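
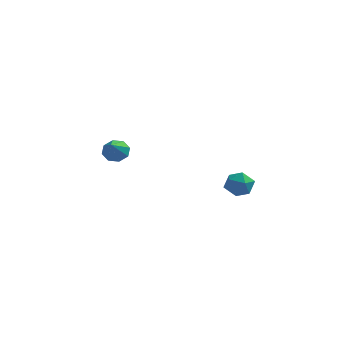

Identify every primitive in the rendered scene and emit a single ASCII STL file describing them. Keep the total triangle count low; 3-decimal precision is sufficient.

solid 
facet normal -0.093 0.782 -0.616
outer loop
vertex -3.177 3.938 -0.176
vertex -3.918 4.065 0.097
vertex -3.188 4.316 0.306
endloop
endfacet
facet normal 0.950 -0.236 0.206
outer loop
vertex -3.177 3.938 -0.176
vertex -3.188 4.316 0.306
vertex -3.762 2.735 1.143
endloop
endfacet
facet normal -0.093 0.782 -0.616
outer loop
vertex -3.188 4.316 0.306
vertex -3.918 4.065 0.097
vertex -3.626 4.547 0.665
endloop
endfacet
facet normal 0.671 0.142 0.728
outer loop
vertex -3.188 4.316 0.306
vertex -3.626 4.547 0.665
vertex -3.762 2.735 1.143
endloop
endfacet
facet normal -0.093 0.782 -0.616
outer loop
vertex -3.626 4.547 0.665
vertex -3.918 4.065 0.097
vertex -4.236 4.496 0.692
endloop
endfacet
facet normal 0.022 0.253 0.967
outer loop
vertex -3.626 4.547 0.665
vertex -4.236 4.496 0.692
vertex -3.762 2.735 1.143
endloop
endfacet
facet normal -0.092 0.783 -0.616
outer loop
vertex -4.236 4.496 0.692
vertex -3.918 4.065 0.097
vertex -4.66 4.193 0.37
endloop
endfacet
facet normal -0.620 0.034 0.784
outer loop
vertex -4.236 4.496 0.692
vertex -4.66 4.193 0.37
vertex -3.762 2.735 1.143
endloop
endfacet
facet normal -0.092 0.783 -0.616
outer loop
vertex -4.66 4.193 0.37
vertex -3.918 4.065 0.097
vertex -4.649 3.815 -0.112
endloop
endfacet
facet normal -0.876 -0.389 0.285
outer loop
vertex -4.66 4.193 0.37
vertex -4.649 3.815 -0.112
vertex -3.762 2.735 1.143
endloop
endfacet
facet normal -0.092 0.783 -0.615
outer loop
vertex -4.649 3.815 -0.112
vertex -3.918 4.065 0.097
vertex -4.21 3.584 -0.472
endloop
endfacet
facet normal -0.597 -0.766 -0.237
outer loop
vertex -4.649 3.815 -0.112
vertex -4.21 3.584 -0.472
vertex -3.762 2.735 1.143
endloop
endfacet
facet normal -0.092 0.783 -0.615
outer loop
vertex -4.21 3.584 -0.472
vertex -3.918 4.065 0.097
vertex -3.601 3.635 -0.498
endloop
endfacet
facet normal 0.053 -0.878 -0.476
outer loop
vertex -4.21 3.584 -0.472
vertex -3.601 3.635 -0.498
vertex -3.762 2.735 1.143
endloop
endfacet
facet normal -0.092 0.783 -0.615
outer loop
vertex -3.601 3.635 -0.498
vertex -3.918 4.065 0.097
vertex -3.177 3.938 -0.176
endloop
endfacet
facet normal 0.693 -0.658 -0.293
outer loop
vertex -3.601 3.635 -0.498
vertex -3.177 3.938 -0.176
vertex -3.762 2.735 1.143
endloop
endfacet
facet normal 0.047 0.944 -0.326
outer loop
vertex 3.983 2.598 -1.143
vertex 3.093 2.688 -1.011
vertex 3.671 2.889 -0.346
endloop
endfacet
facet normal 0.660 0.751 -0.016
outer loop
vertex 3.983 2.598 -1.143
vertex 3.671 2.889 -0.346
vertex 4.35 2.292 -0.375
endloop
endfacet
facet normal 0.913 0.182 -0.364
outer loop
vertex 3.983 2.598 -1.143
vertex 4.35 2.292 -0.375
vertex 4.191 1.722 -1.058
endloop
endfacet
facet normal 0.458 0.022 -0.889
outer loop
vertex 3.983 2.598 -1.143
vertex 4.191 1.722 -1.058
vertex 3.414 1.966 -1.452
endloop
endfacet
facet normal -0.078 0.494 -0.866
outer loop
vertex 3.983 2.598 -1.143
vertex 3.414 1.966 -1.452
vertex 3.093 2.688 -1.011
endloop
endfacet
facet normal 0.515 0.554 0.653
outer loop
vertex 4.35 2.292 -0.375
vertex 3.671 2.889 -0.346
vertex 3.686 2.194 0.232
endloop
endfacet
facet normal -0.476 0.866 0.152
outer loop
vertex 3.671 2.889 -0.346
vertex 3.093 2.688 -1.011
vertex 2.909 2.438 -0.162
endloop
endfacet
facet normal -0.679 0.138 -0.721
outer loop
vertex 3.093 2.688 -1.011
vertex 3.414 1.966 -1.452
vertex 2.75 1.868 -0.845
endloop
endfacet
facet normal 0.187 -0.626 -0.757
outer loop
vertex 3.414 1.966 -1.452
vertex 4.191 1.722 -1.058
vertex 3.429 1.271 -0.874
endloop
endfacet
facet normal 0.925 -0.368 0.092
outer loop
vertex 4.191 1.722 -1.058
vertex 4.35 2.292 -0.375
vertex 4.007 1.472 -0.209
endloop
endfacet
facet normal -0.458 -0.022 0.889
outer loop
vertex 3.117 1.562 -0.077
vertex 3.686 2.194 0.232
vertex 2.909 2.438 -0.162
endloop
endfacet
facet normal -0.913 -0.182 0.364
outer loop
vertex 3.117 1.562 -0.077
vertex 2.909 2.438 -0.162
vertex 2.75 1.868 -0.845
endloop
endfacet
facet normal -0.660 -0.751 0.016
outer loop
vertex 3.117 1.562 -0.077
vertex 2.75 1.868 -0.845
vertex 3.429 1.271 -0.874
endloop
endfacet
facet normal -0.047 -0.944 0.326
outer loop
vertex 3.117 1.562 -0.077
vertex 3.429 1.271 -0.874
vertex 4.007 1.472 -0.209
endloop
endfacet
facet normal 0.078 -0.494 0.866
outer loop
vertex 3.117 1.562 -0.077
vertex 4.007 1.472 -0.209
vertex 3.686 2.194 0.232
endloop
endfacet
facet normal -0.187 0.626 0.757
outer loop
vertex 2.909 2.438 -0.162
vertex 3.686 2.194 0.232
vertex 3.671 2.889 -0.346
endloop
endfacet
facet normal -0.925 0.368 -0.092
outer loop
vertex 2.75 1.868 -0.845
vertex 2.909 2.438 -0.162
vertex 3.093 2.688 -1.011
endloop
endfacet
facet normal -0.515 -0.554 -0.653
outer loop
vertex 3.429 1.271 -0.874
vertex 2.75 1.868 -0.845
vertex 3.414 1.966 -1.452
endloop
endfacet
facet normal 0.476 -0.866 -0.152
outer loop
vertex 4.007 1.472 -0.209
vertex 3.429 1.271 -0.874
vertex 4.191 1.722 -1.058
endloop
endfacet
facet normal 0.679 -0.138 0.721
outer loop
vertex 3.686 2.194 0.232
vertex 4.007 1.472 -0.209
vertex 4.35 2.292 -0.375
endloop
endfacet

endsolid


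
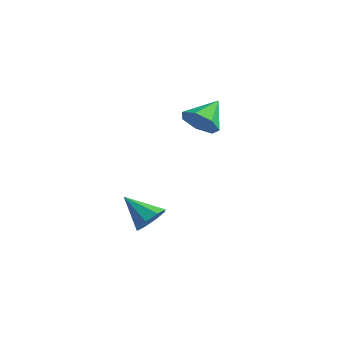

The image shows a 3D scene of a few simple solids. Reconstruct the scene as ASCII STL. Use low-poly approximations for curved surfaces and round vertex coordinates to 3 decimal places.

solid 
facet normal 0.127 -0.787 -0.604
outer loop
vertex -1.816 1.42 3.174
vertex -2.502 1.51 2.912
vertex -1.871 1.804 2.662
endloop
endfacet
facet normal 0.806 0.512 0.297
outer loop
vertex -1.816 1.42 3.174
vertex -1.871 1.804 2.662
vertex -2.658 2.47 3.648
endloop
endfacet
facet normal 0.127 -0.787 -0.604
outer loop
vertex -1.871 1.804 2.662
vertex -2.502 1.51 2.912
vertex -2.401 1.967 2.338
endloop
endfacet
facet normal 0.422 0.871 -0.252
outer loop
vertex -1.871 1.804 2.662
vertex -2.401 1.967 2.338
vertex -2.658 2.47 3.648
endloop
endfacet
facet normal 0.129 -0.787 -0.604
outer loop
vertex -2.401 1.967 2.338
vertex -2.502 1.51 2.912
vertex -3.007 1.785 2.446
endloop
endfacet
facet normal -0.328 0.859 -0.394
outer loop
vertex -2.401 1.967 2.338
vertex -3.007 1.785 2.446
vertex -2.658 2.47 3.648
endloop
endfacet
facet normal 0.128 -0.788 -0.603
outer loop
vertex -3.007 1.785 2.446
vertex -2.502 1.51 2.912
vertex -3.233 1.397 2.905
endloop
endfacet
facet normal -0.875 0.484 -0.022
outer loop
vertex -3.007 1.785 2.446
vertex -3.233 1.397 2.905
vertex -2.658 2.47 3.648
endloop
endfacet
facet normal 0.127 -0.787 -0.604
outer loop
vertex -3.233 1.397 2.905
vertex -2.502 1.51 2.912
vertex -2.909 1.093 3.369
endloop
endfacet
facet normal -0.810 0.029 0.585
outer loop
vertex -3.233 1.397 2.905
vertex -2.909 1.093 3.369
vertex -2.658 2.47 3.648
endloop
endfacet
facet normal 0.128 -0.787 -0.604
outer loop
vertex -2.909 1.093 3.369
vertex -2.502 1.51 2.912
vertex -2.278 1.104 3.488
endloop
endfacet
facet normal -0.180 -0.164 0.970
outer loop
vertex -2.909 1.093 3.369
vertex -2.278 1.104 3.488
vertex -2.658 2.47 3.648
endloop
endfacet
facet normal 0.128 -0.787 -0.604
outer loop
vertex -2.278 1.104 3.488
vertex -2.502 1.51 2.912
vertex -1.816 1.42 3.174
endloop
endfacet
facet normal 0.537 0.051 0.842
outer loop
vertex -2.278 1.104 3.488
vertex -1.816 1.42 3.174
vertex -2.658 2.47 3.648
endloop
endfacet
facet normal 0.726 0.257 -0.637
outer loop
vertex -2.819 -0.034 -0.916
vertex -3.276 0.075 -1.393
vertex -2.99 0.449 -0.916
endloop
endfacet
facet normal 0.245 0.087 0.966
outer loop
vertex -2.819 -0.034 -0.916
vertex -2.99 0.449 -0.916
vertex -4.264 -0.275 -0.527
endloop
endfacet
facet normal 0.727 0.257 -0.637
outer loop
vertex -2.99 0.449 -0.916
vertex -3.276 0.075 -1.393
vertex -3.329 0.713 -1.196
endloop
endfacet
facet normal -0.131 0.638 0.759
outer loop
vertex -2.99 0.449 -0.916
vertex -3.329 0.713 -1.196
vertex -4.264 -0.275 -0.527
endloop
endfacet
facet normal 0.726 0.257 -0.637
outer loop
vertex -3.329 0.713 -1.196
vertex -3.276 0.075 -1.393
vertex -3.637 0.604 -1.591
endloop
endfacet
facet normal -0.605 0.751 0.264
outer loop
vertex -3.329 0.713 -1.196
vertex -3.637 0.604 -1.591
vertex -4.264 -0.275 -0.527
endloop
endfacet
facet normal 0.727 0.258 -0.637
outer loop
vertex -3.637 0.604 -1.591
vertex -3.276 0.075 -1.393
vertex -3.733 0.185 -1.87
endloop
endfacet
facet normal -0.903 0.362 -0.233
outer loop
vertex -3.637 0.604 -1.591
vertex -3.733 0.185 -1.87
vertex -4.264 -0.275 -0.527
endloop
endfacet
facet normal 0.727 0.257 -0.637
outer loop
vertex -3.733 0.185 -1.87
vertex -3.276 0.075 -1.393
vertex -3.562 -0.299 -1.87
endloop
endfacet
facet normal -0.848 -0.300 -0.438
outer loop
vertex -3.733 0.185 -1.87
vertex -3.562 -0.299 -1.87
vertex -4.264 -0.275 -0.527
endloop
endfacet
facet normal 0.727 0.257 -0.637
outer loop
vertex -3.562 -0.299 -1.87
vertex -3.276 0.075 -1.393
vertex -3.223 -0.563 -1.59
endloop
endfacet
facet normal -0.472 -0.851 -0.231
outer loop
vertex -3.562 -0.299 -1.87
vertex -3.223 -0.563 -1.59
vertex -4.264 -0.275 -0.527
endloop
endfacet
facet normal 0.726 0.257 -0.637
outer loop
vertex -3.223 -0.563 -1.59
vertex -3.276 0.075 -1.393
vertex -2.915 -0.454 -1.195
endloop
endfacet
facet normal 0.003 -0.965 0.264
outer loop
vertex -3.223 -0.563 -1.59
vertex -2.915 -0.454 -1.195
vertex -4.264 -0.275 -0.527
endloop
endfacet
facet normal 0.726 0.257 -0.637
outer loop
vertex -2.915 -0.454 -1.195
vertex -3.276 0.075 -1.393
vertex -2.819 -0.034 -0.916
endloop
endfacet
facet normal 0.301 -0.574 0.761
outer loop
vertex -2.915 -0.454 -1.195
vertex -2.819 -0.034 -0.916
vertex -4.264 -0.275 -0.527
endloop
endfacet

endsolid


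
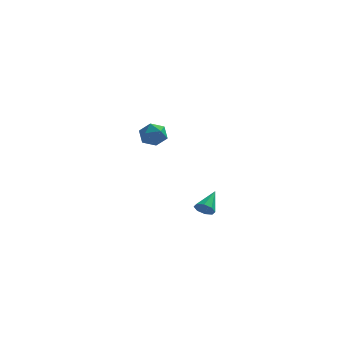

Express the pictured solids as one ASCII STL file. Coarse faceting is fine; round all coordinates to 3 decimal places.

solid 
facet normal -0.596 0.424 0.681
outer loop
vertex -3.989 3.737 -2.144
vertex -4.547 3.101 -2.236
vertex -3.926 3.042 -1.656
endloop
endfacet
facet normal 0.088 0.578 0.811
outer loop
vertex -3.989 3.737 -2.144
vertex -3.926 3.042 -1.656
vertex -3.225 3.396 -1.984
endloop
endfacet
facet normal 0.355 0.905 0.235
outer loop
vertex -3.989 3.737 -2.144
vertex -3.225 3.396 -1.984
vertex -3.412 3.673 -2.767
endloop
endfacet
facet normal -0.165 0.954 -0.251
outer loop
vertex -3.989 3.737 -2.144
vertex -3.412 3.673 -2.767
vertex -4.229 3.491 -2.923
endloop
endfacet
facet normal -0.753 0.657 0.024
outer loop
vertex -3.989 3.737 -2.144
vertex -4.229 3.491 -2.923
vertex -4.547 3.101 -2.236
endloop
endfacet
facet normal 0.439 -0.037 0.898
outer loop
vertex -3.225 3.396 -1.984
vertex -3.926 3.042 -1.656
vertex -3.311 2.549 -1.977
endloop
endfacet
facet normal -0.669 -0.285 0.687
outer loop
vertex -3.926 3.042 -1.656
vertex -4.547 3.101 -2.236
vertex -4.128 2.367 -2.133
endloop
endfacet
facet normal -0.922 0.091 -0.376
outer loop
vertex -4.547 3.101 -2.236
vertex -4.229 3.491 -2.923
vertex -4.315 2.644 -2.916
endloop
endfacet
facet normal 0.029 0.571 -0.820
outer loop
vertex -4.229 3.491 -2.923
vertex -3.412 3.673 -2.767
vertex -3.614 2.998 -3.244
endloop
endfacet
facet normal 0.870 0.492 -0.034
outer loop
vertex -3.412 3.673 -2.767
vertex -3.225 3.396 -1.984
vertex -2.993 2.939 -2.664
endloop
endfacet
facet normal 0.165 -0.954 0.251
outer loop
vertex -3.551 2.303 -2.756
vertex -3.311 2.549 -1.977
vertex -4.128 2.367 -2.133
endloop
endfacet
facet normal -0.355 -0.905 -0.235
outer loop
vertex -3.551 2.303 -2.756
vertex -4.128 2.367 -2.133
vertex -4.315 2.644 -2.916
endloop
endfacet
facet normal -0.088 -0.578 -0.811
outer loop
vertex -3.551 2.303 -2.756
vertex -4.315 2.644 -2.916
vertex -3.614 2.998 -3.244
endloop
endfacet
facet normal 0.596 -0.424 -0.681
outer loop
vertex -3.551 2.303 -2.756
vertex -3.614 2.998 -3.244
vertex -2.993 2.939 -2.664
endloop
endfacet
facet normal 0.753 -0.657 -0.024
outer loop
vertex -3.551 2.303 -2.756
vertex -2.993 2.939 -2.664
vertex -3.311 2.549 -1.977
endloop
endfacet
facet normal -0.029 -0.571 0.820
outer loop
vertex -4.128 2.367 -2.133
vertex -3.311 2.549 -1.977
vertex -3.926 3.042 -1.656
endloop
endfacet
facet normal -0.870 -0.492 0.034
outer loop
vertex -4.315 2.644 -2.916
vertex -4.128 2.367 -2.133
vertex -4.547 3.101 -2.236
endloop
endfacet
facet normal -0.439 0.037 -0.898
outer loop
vertex -3.614 2.998 -3.244
vertex -4.315 2.644 -2.916
vertex -4.229 3.491 -2.923
endloop
endfacet
facet normal 0.669 0.285 -0.687
outer loop
vertex -2.993 2.939 -2.664
vertex -3.614 2.998 -3.244
vertex -3.412 3.673 -2.767
endloop
endfacet
facet normal 0.922 -0.091 0.376
outer loop
vertex -3.311 2.549 -1.977
vertex -2.993 2.939 -2.664
vertex -3.225 3.396 -1.984
endloop
endfacet
facet normal -0.286 -0.802 -0.525
outer loop
vertex 0.187 -4.889 -4.077
vertex -0.205 -4.573 -4.346
vertex 0.341 -4.705 -4.442
endloop
endfacet
facet normal 0.935 -0.122 0.333
outer loop
vertex 0.187 -4.889 -4.077
vertex 0.341 -4.705 -4.442
vertex 0.205 -3.427 -3.594
endloop
endfacet
facet normal -0.286 -0.801 -0.526
outer loop
vertex 0.341 -4.705 -4.442
vertex -0.205 -4.573 -4.346
vertex 0.176 -4.444 -4.75
endloop
endfacet
facet normal 0.925 0.273 -0.264
outer loop
vertex 0.341 -4.705 -4.442
vertex 0.176 -4.444 -4.75
vertex 0.205 -3.427 -3.594
endloop
endfacet
facet normal -0.287 -0.800 -0.526
outer loop
vertex 0.176 -4.444 -4.75
vertex -0.205 -4.573 -4.346
vertex -0.212 -4.258 -4.821
endloop
endfacet
facet normal 0.432 0.672 -0.602
outer loop
vertex 0.176 -4.444 -4.75
vertex -0.212 -4.258 -4.821
vertex 0.205 -3.427 -3.594
endloop
endfacet
facet normal -0.286 -0.801 -0.527
outer loop
vertex -0.212 -4.258 -4.821
vertex -0.205 -4.573 -4.346
vertex -0.596 -4.257 -4.614
endloop
endfacet
facet normal -0.257 0.838 -0.481
outer loop
vertex -0.212 -4.258 -4.821
vertex -0.596 -4.257 -4.614
vertex 0.205 -3.427 -3.594
endloop
endfacet
facet normal -0.286 -0.801 -0.527
outer loop
vertex -0.596 -4.257 -4.614
vertex -0.205 -4.573 -4.346
vertex -0.751 -4.441 -4.25
endloop
endfacet
facet normal -0.736 0.676 0.028
outer loop
vertex -0.596 -4.257 -4.614
vertex -0.751 -4.441 -4.25
vertex 0.205 -3.427 -3.594
endloop
endfacet
facet normal -0.286 -0.801 -0.526
outer loop
vertex -0.751 -4.441 -4.25
vertex -0.205 -4.573 -4.346
vertex -0.586 -4.702 -3.942
endloop
endfacet
facet normal -0.727 0.280 0.627
outer loop
vertex -0.751 -4.441 -4.25
vertex -0.586 -4.702 -3.942
vertex 0.205 -3.427 -3.594
endloop
endfacet
facet normal -0.285 -0.802 -0.525
outer loop
vertex -0.586 -4.702 -3.942
vertex -0.205 -4.573 -4.346
vertex -0.197 -4.887 -3.87
endloop
endfacet
facet normal -0.235 -0.118 0.965
outer loop
vertex -0.586 -4.702 -3.942
vertex -0.197 -4.887 -3.87
vertex 0.205 -3.427 -3.594
endloop
endfacet
facet normal -0.287 -0.802 -0.524
outer loop
vertex -0.197 -4.887 -3.87
vertex -0.205 -4.573 -4.346
vertex 0.187 -4.889 -4.077
endloop
endfacet
facet normal 0.454 -0.285 0.844
outer loop
vertex -0.197 -4.887 -3.87
vertex 0.187 -4.889 -4.077
vertex 0.205 -3.427 -3.594
endloop
endfacet

endsolid


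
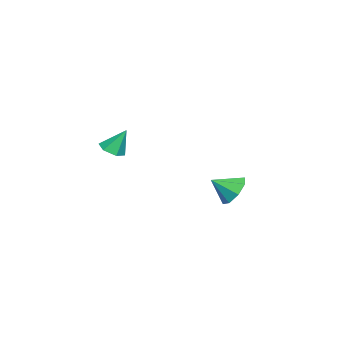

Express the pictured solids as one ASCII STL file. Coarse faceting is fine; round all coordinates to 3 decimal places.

solid 
facet normal -0.283 0.775 -0.566
outer loop
vertex -3.437 1.959 -1.213
vertex -3.839 1.283 -1.938
vertex -4.222 1.777 -1.07
endloop
endfacet
facet normal 0.165 0.061 0.984
outer loop
vertex -3.437 1.959 -1.213
vertex -4.222 1.777 -1.07
vertex -3.421 0.137 -1.102
endloop
endfacet
facet normal -0.282 0.775 -0.565
outer loop
vertex -4.222 1.777 -1.07
vertex -3.839 1.283 -1.938
vertex -4.783 1.306 -1.436
endloop
endfacet
facet normal -0.402 -0.214 0.891
outer loop
vertex -4.222 1.777 -1.07
vertex -4.783 1.306 -1.436
vertex -3.421 0.137 -1.102
endloop
endfacet
facet normal -0.282 0.775 -0.565
outer loop
vertex -4.783 1.306 -1.436
vertex -3.839 1.283 -1.938
vertex -4.791 0.822 -2.096
endloop
endfacet
facet normal -0.641 -0.615 0.459
outer loop
vertex -4.783 1.306 -1.436
vertex -4.791 0.822 -2.096
vertex -3.421 0.137 -1.102
endloop
endfacet
facet normal -0.282 0.775 -0.565
outer loop
vertex -4.791 0.822 -2.096
vertex -3.839 1.283 -1.938
vertex -4.241 0.608 -2.664
endloop
endfacet
facet normal -0.413 -0.909 -0.057
outer loop
vertex -4.791 0.822 -2.096
vertex -4.241 0.608 -2.664
vertex -3.421 0.137 -1.102
endloop
endfacet
facet normal -0.281 0.775 -0.565
outer loop
vertex -4.241 0.608 -2.664
vertex -3.839 1.283 -1.938
vertex -3.455 0.789 -2.807
endloop
endfacet
facet normal 0.148 -0.923 -0.356
outer loop
vertex -4.241 0.608 -2.664
vertex -3.455 0.789 -2.807
vertex -3.421 0.137 -1.102
endloop
endfacet
facet normal -0.283 0.775 -0.565
outer loop
vertex -3.455 0.789 -2.807
vertex -3.839 1.283 -1.938
vertex -2.894 1.261 -2.441
endloop
endfacet
facet normal 0.716 -0.648 -0.262
outer loop
vertex -3.455 0.789 -2.807
vertex -2.894 1.261 -2.441
vertex -3.421 0.137 -1.102
endloop
endfacet
facet normal -0.283 0.775 -0.565
outer loop
vertex -2.894 1.261 -2.441
vertex -3.839 1.283 -1.938
vertex -2.887 1.745 -1.781
endloop
endfacet
facet normal 0.954 -0.245 0.170
outer loop
vertex -2.894 1.261 -2.441
vertex -2.887 1.745 -1.781
vertex -3.421 0.137 -1.102
endloop
endfacet
facet normal -0.283 0.775 -0.566
outer loop
vertex -2.887 1.745 -1.781
vertex -3.839 1.283 -1.938
vertex -3.437 1.959 -1.213
endloop
endfacet
facet normal 0.727 0.048 0.685
outer loop
vertex -2.887 1.745 -1.781
vertex -3.437 1.959 -1.213
vertex -3.421 0.137 -1.102
endloop
endfacet
facet normal 0.093 -0.471 -0.877
outer loop
vertex 3.724 -3.5 3.425
vertex 3.05 -3.266 3.228
vertex 3.645 -2.855 3.07
endloop
endfacet
facet normal 0.875 0.311 0.371
outer loop
vertex 3.724 -3.5 3.425
vertex 3.645 -2.855 3.07
vertex 2.91 -2.554 4.552
endloop
endfacet
facet normal 0.093 -0.472 -0.877
outer loop
vertex 3.645 -2.855 3.07
vertex 3.05 -3.266 3.228
vertex 2.972 -2.622 2.873
endloop
endfacet
facet normal 0.334 0.942 -0.026
outer loop
vertex 3.645 -2.855 3.07
vertex 2.972 -2.622 2.873
vertex 2.91 -2.554 4.552
endloop
endfacet
facet normal 0.092 -0.472 -0.877
outer loop
vertex 2.972 -2.622 2.873
vertex 3.05 -3.266 3.228
vertex 2.377 -3.032 3.031
endloop
endfacet
facet normal -0.576 0.815 -0.054
outer loop
vertex 2.972 -2.622 2.873
vertex 2.377 -3.032 3.031
vertex 2.91 -2.554 4.552
endloop
endfacet
facet normal 0.093 -0.471 -0.877
outer loop
vertex 2.377 -3.032 3.031
vertex 3.05 -3.266 3.228
vertex 2.455 -3.677 3.386
endloop
endfacet
facet normal -0.948 0.058 0.314
outer loop
vertex 2.377 -3.032 3.031
vertex 2.455 -3.677 3.386
vertex 2.91 -2.554 4.552
endloop
endfacet
facet normal 0.093 -0.471 -0.877
outer loop
vertex 2.455 -3.677 3.386
vertex 3.05 -3.266 3.228
vertex 3.129 -3.911 3.583
endloop
endfacet
facet normal -0.407 -0.573 0.711
outer loop
vertex 2.455 -3.677 3.386
vertex 3.129 -3.911 3.583
vertex 2.91 -2.554 4.552
endloop
endfacet
facet normal 0.093 -0.471 -0.877
outer loop
vertex 3.129 -3.911 3.583
vertex 3.05 -3.266 3.228
vertex 3.724 -3.5 3.425
endloop
endfacet
facet normal 0.505 -0.446 0.739
outer loop
vertex 3.129 -3.911 3.583
vertex 3.724 -3.5 3.425
vertex 2.91 -2.554 4.552
endloop
endfacet

endsolid


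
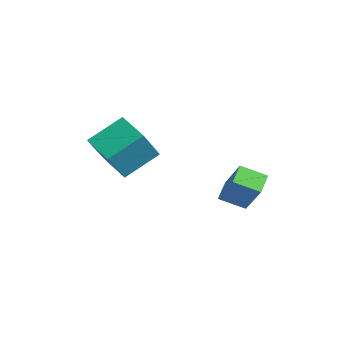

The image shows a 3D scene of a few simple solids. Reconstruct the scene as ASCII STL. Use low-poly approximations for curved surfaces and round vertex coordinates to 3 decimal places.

solid 
facet normal -0.960 -0.178 0.217
outer loop
vertex -0.446 -2.994 -2.146
vertex -0.518 -1.585 -1.31
vertex -0.926 -2.163 -3.586
endloop
endfacet
facet normal 0.043 -0.859 -0.510
outer loop
vertex 0.418 -1.915 -3.89
vertex -0.446 -2.994 -2.146
vertex -0.926 -2.163 -3.586
endloop
endfacet
facet normal -0.960 -0.177 0.217
outer loop
vertex -0.926 -2.163 -3.586
vertex -0.518 -1.585 -1.31
vertex -0.997 -0.755 -2.749
endloop
endfacet
facet normal -0.277 0.481 -0.832
outer loop
vertex -0.997 -0.755 -2.749
vertex 0.418 -1.915 -3.89
vertex -0.926 -2.163 -3.586
endloop
endfacet
facet normal 0.277 -0.480 0.833
outer loop
vertex -0.446 -2.994 -2.146
vertex 0.826 -1.337 -1.614
vertex -0.518 -1.585 -1.31
endloop
endfacet
facet normal 0.043 -0.859 -0.510
outer loop
vertex 0.897 -2.745 -2.451
vertex -0.446 -2.994 -2.146
vertex 0.418 -1.915 -3.89
endloop
endfacet
facet normal 0.278 -0.480 0.832
outer loop
vertex 0.897 -2.745 -2.451
vertex 0.826 -1.337 -1.614
vertex -0.446 -2.994 -2.146
endloop
endfacet
facet normal -0.043 0.859 0.510
outer loop
vertex -0.518 -1.585 -1.31
vertex 0.826 -1.337 -1.614
vertex -0.997 -0.755 -2.749
endloop
endfacet
facet normal -0.278 0.480 -0.832
outer loop
vertex 0.346 -0.506 -3.054
vertex 0.418 -1.915 -3.89
vertex -0.997 -0.755 -2.749
endloop
endfacet
facet normal -0.043 0.859 0.510
outer loop
vertex -0.997 -0.755 -2.749
vertex 0.826 -1.337 -1.614
vertex 0.346 -0.506 -3.054
endloop
endfacet
facet normal 0.960 0.178 -0.217
outer loop
vertex 0.346 -0.506 -3.054
vertex 0.897 -2.745 -2.451
vertex 0.418 -1.915 -3.89
endloop
endfacet
facet normal 0.960 0.178 -0.217
outer loop
vertex 0.826 -1.337 -1.614
vertex 0.897 -2.745 -2.451
vertex 0.346 -0.506 -3.054
endloop
endfacet
facet normal -0.570 -0.044 -0.821
outer loop
vertex 3.411 0.385 -3.852
vertex 2.85 0.928 -3.492
vertex 3.946 1.213 -4.268
endloop
endfacet
facet normal 0.653 -0.632 -0.417
outer loop
vertex 4.93 1.292 -2.848
vertex 3.411 0.385 -3.852
vertex 3.946 1.213 -4.268
endloop
endfacet
facet normal -0.569 -0.046 -0.821
outer loop
vertex 3.946 1.213 -4.268
vertex 2.85 0.928 -3.492
vertex 3.384 1.756 -3.909
endloop
endfacet
facet normal 0.499 0.774 -0.389
outer loop
vertex 3.384 1.756 -3.909
vertex 4.93 1.292 -2.848
vertex 3.946 1.213 -4.268
endloop
endfacet
facet normal -0.499 -0.774 0.389
outer loop
vertex 3.411 0.385 -3.852
vertex 3.834 1.007 -2.072
vertex 2.85 0.928 -3.492
endloop
endfacet
facet normal 0.653 -0.632 -0.418
outer loop
vertex 4.396 0.464 -2.431
vertex 3.411 0.385 -3.852
vertex 4.93 1.292 -2.848
endloop
endfacet
facet normal -0.499 -0.774 0.389
outer loop
vertex 4.396 0.464 -2.431
vertex 3.834 1.007 -2.072
vertex 3.411 0.385 -3.852
endloop
endfacet
facet normal -0.653 0.632 0.418
outer loop
vertex 2.85 0.928 -3.492
vertex 3.834 1.007 -2.072
vertex 3.384 1.756 -3.909
endloop
endfacet
facet normal 0.499 0.774 -0.389
outer loop
vertex 4.369 1.835 -2.488
vertex 4.93 1.292 -2.848
vertex 3.384 1.756 -3.909
endloop
endfacet
facet normal -0.653 0.632 0.418
outer loop
vertex 3.384 1.756 -3.909
vertex 3.834 1.007 -2.072
vertex 4.369 1.835 -2.488
endloop
endfacet
facet normal 0.570 0.045 0.820
outer loop
vertex 4.369 1.835 -2.488
vertex 4.396 0.464 -2.431
vertex 4.93 1.292 -2.848
endloop
endfacet
facet normal 0.569 0.045 0.821
outer loop
vertex 3.834 1.007 -2.072
vertex 4.396 0.464 -2.431
vertex 4.369 1.835 -2.488
endloop
endfacet

endsolid


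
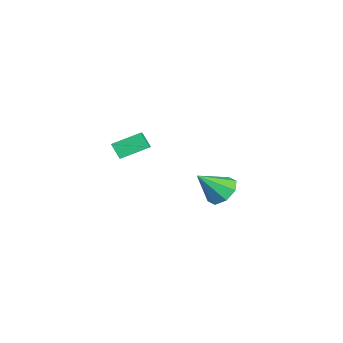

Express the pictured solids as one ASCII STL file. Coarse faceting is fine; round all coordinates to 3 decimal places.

solid 
facet normal -0.154 0.686 -0.711
outer loop
vertex -2.509 3.612 -1.727
vertex -3.105 3.106 -2.086
vertex -3.112 3.724 -1.488
endloop
endfacet
facet normal 0.400 0.333 0.854
outer loop
vertex -2.509 3.612 -1.727
vertex -3.112 3.724 -1.488
vertex -2.855 1.994 -0.934
endloop
endfacet
facet normal -0.155 0.686 -0.711
outer loop
vertex -3.112 3.724 -1.488
vertex -3.105 3.106 -2.086
vertex -3.711 3.474 -1.599
endloop
endfacet
facet normal -0.278 0.255 0.926
outer loop
vertex -3.112 3.724 -1.488
vertex -3.711 3.474 -1.599
vertex -2.855 1.994 -0.934
endloop
endfacet
facet normal -0.154 0.687 -0.710
outer loop
vertex -3.711 3.474 -1.599
vertex -3.105 3.106 -2.086
vertex -3.954 3.009 -1.996
endloop
endfacet
facet normal -0.755 -0.150 0.638
outer loop
vertex -3.711 3.474 -1.599
vertex -3.954 3.009 -1.996
vertex -2.855 1.994 -0.934
endloop
endfacet
facet normal -0.154 0.686 -0.712
outer loop
vertex -3.954 3.009 -1.996
vertex -3.105 3.106 -2.086
vertex -3.7 2.6 -2.445
endloop
endfacet
facet normal -0.749 -0.642 0.161
outer loop
vertex -3.954 3.009 -1.996
vertex -3.7 2.6 -2.445
vertex -2.855 1.994 -0.934
endloop
endfacet
facet normal -0.154 0.686 -0.711
outer loop
vertex -3.7 2.6 -2.445
vertex -3.105 3.106 -2.086
vertex -3.097 2.488 -2.684
endloop
endfacet
facet normal -0.264 -0.937 -0.228
outer loop
vertex -3.7 2.6 -2.445
vertex -3.097 2.488 -2.684
vertex -2.855 1.994 -0.934
endloop
endfacet
facet normal -0.153 0.686 -0.711
outer loop
vertex -3.097 2.488 -2.684
vertex -3.105 3.106 -2.086
vertex -2.498 2.738 -2.572
endloop
endfacet
facet normal 0.415 -0.859 -0.300
outer loop
vertex -3.097 2.488 -2.684
vertex -2.498 2.738 -2.572
vertex -2.855 1.994 -0.934
endloop
endfacet
facet normal -0.154 0.686 -0.711
outer loop
vertex -2.498 2.738 -2.572
vertex -3.105 3.106 -2.086
vertex -2.255 3.203 -2.176
endloop
endfacet
facet normal 0.891 -0.455 -0.012
outer loop
vertex -2.498 2.738 -2.572
vertex -2.255 3.203 -2.176
vertex -2.855 1.994 -0.934
endloop
endfacet
facet normal -0.154 0.686 -0.711
outer loop
vertex -2.255 3.203 -2.176
vertex -3.105 3.106 -2.086
vertex -2.509 3.612 -1.727
endloop
endfacet
facet normal 0.884 0.039 0.465
outer loop
vertex -2.255 3.203 -2.176
vertex -2.509 3.612 -1.727
vertex -2.855 1.994 -0.934
endloop
endfacet
facet normal -0.465 -0.397 0.791
outer loop
vertex 1.847 -1.879 3.747
vertex 1.69 -0.691 4.251
vertex 0.058 -1.706 2.782
endloop
endfacet
facet normal 0.120 -0.914 -0.387
outer loop
vertex 0.43 -1.389 2.149
vertex 1.847 -1.879 3.747
vertex 0.058 -1.706 2.782
endloop
endfacet
facet normal -0.465 -0.397 0.791
outer loop
vertex 0.058 -1.706 2.782
vertex 1.69 -0.691 4.251
vertex -0.099 -0.518 3.286
endloop
endfacet
facet normal -0.877 0.085 -0.473
outer loop
vertex -0.099 -0.518 3.286
vertex 0.43 -1.389 2.149
vertex 0.058 -1.706 2.782
endloop
endfacet
facet normal 0.877 -0.085 0.473
outer loop
vertex 1.847 -1.879 3.747
vertex 2.062 -0.374 3.618
vertex 1.69 -0.691 4.251
endloop
endfacet
facet normal 0.120 -0.914 -0.387
outer loop
vertex 2.219 -1.562 3.114
vertex 1.847 -1.879 3.747
vertex 0.43 -1.389 2.149
endloop
endfacet
facet normal 0.877 -0.085 0.473
outer loop
vertex 2.219 -1.562 3.114
vertex 2.062 -0.374 3.618
vertex 1.847 -1.879 3.747
endloop
endfacet
facet normal -0.120 0.914 0.387
outer loop
vertex 1.69 -0.691 4.251
vertex 2.062 -0.374 3.618
vertex -0.099 -0.518 3.286
endloop
endfacet
facet normal -0.877 0.085 -0.473
outer loop
vertex 0.273 -0.201 2.653
vertex 0.43 -1.389 2.149
vertex -0.099 -0.518 3.286
endloop
endfacet
facet normal -0.120 0.914 0.387
outer loop
vertex -0.099 -0.518 3.286
vertex 2.062 -0.374 3.618
vertex 0.273 -0.201 2.653
endloop
endfacet
facet normal 0.465 0.397 -0.791
outer loop
vertex 0.273 -0.201 2.653
vertex 2.219 -1.562 3.114
vertex 0.43 -1.389 2.149
endloop
endfacet
facet normal 0.465 0.397 -0.791
outer loop
vertex 2.062 -0.374 3.618
vertex 2.219 -1.562 3.114
vertex 0.273 -0.201 2.653
endloop
endfacet

endsolid


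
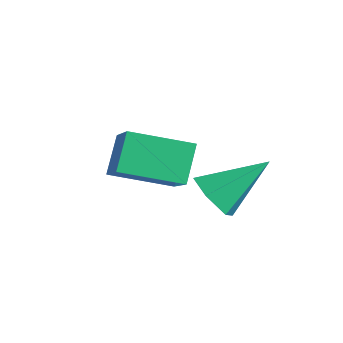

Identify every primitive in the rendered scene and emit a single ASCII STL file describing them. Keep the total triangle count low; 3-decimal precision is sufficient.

solid 
facet normal -0.515 -0.816 0.261
outer loop
vertex -1.674 -0.929 3.314
vertex -3.272 -0.352 1.964
vertex -1.034 -1.678 2.236
endloop
endfacet
facet normal 0.737 -0.266 0.622
outer loop
vertex 0.032 0.012 1.696
vertex -1.674 -0.929 3.314
vertex -1.034 -1.678 2.236
endloop
endfacet
facet normal -0.515 -0.816 0.261
outer loop
vertex -1.034 -1.678 2.236
vertex -3.272 -0.352 1.964
vertex -2.632 -1.101 0.886
endloop
endfacet
facet normal 0.439 -0.513 -0.738
outer loop
vertex -2.632 -1.101 0.886
vertex 0.032 0.012 1.696
vertex -1.034 -1.678 2.236
endloop
endfacet
facet normal -0.439 0.513 0.738
outer loop
vertex -1.674 -0.929 3.314
vertex -2.206 1.338 1.424
vertex -3.272 -0.352 1.964
endloop
endfacet
facet normal 0.737 -0.266 0.622
outer loop
vertex -0.608 0.761 2.774
vertex -1.674 -0.929 3.314
vertex 0.032 0.012 1.696
endloop
endfacet
facet normal -0.439 0.513 0.738
outer loop
vertex -0.608 0.761 2.774
vertex -2.206 1.338 1.424
vertex -1.674 -0.929 3.314
endloop
endfacet
facet normal -0.737 0.266 -0.622
outer loop
vertex -3.272 -0.352 1.964
vertex -2.206 1.338 1.424
vertex -2.632 -1.101 0.886
endloop
endfacet
facet normal 0.439 -0.513 -0.738
outer loop
vertex -1.566 0.589 0.346
vertex 0.032 0.012 1.696
vertex -2.632 -1.101 0.886
endloop
endfacet
facet normal -0.737 0.266 -0.622
outer loop
vertex -2.632 -1.101 0.886
vertex -2.206 1.338 1.424
vertex -1.566 0.589 0.346
endloop
endfacet
facet normal 0.515 0.816 -0.261
outer loop
vertex -1.566 0.589 0.346
vertex -0.608 0.761 2.774
vertex 0.032 0.012 1.696
endloop
endfacet
facet normal 0.515 0.816 -0.261
outer loop
vertex -2.206 1.338 1.424
vertex -0.608 0.761 2.774
vertex -1.566 0.589 0.346
endloop
endfacet
facet normal -0.221 -0.786 -0.577
outer loop
vertex 1.581 0.331 1.257
vertex 0.693 0.484 1.388
vertex 1.124 0.876 0.689
endloop
endfacet
facet normal 0.860 0.424 -0.285
outer loop
vertex 1.581 0.331 1.257
vertex 1.124 0.876 0.689
vertex 1.147 2.096 2.572
endloop
endfacet
facet normal -0.222 -0.785 -0.578
outer loop
vertex 1.124 0.876 0.689
vertex 0.693 0.484 1.388
vertex 0.237 1.03 0.821
endloop
endfacet
facet normal 0.065 0.837 -0.543
outer loop
vertex 1.124 0.876 0.689
vertex 0.237 1.03 0.821
vertex 1.147 2.096 2.572
endloop
endfacet
facet normal -0.222 -0.785 -0.578
outer loop
vertex 0.237 1.03 0.821
vertex 0.693 0.484 1.388
vertex -0.194 0.638 1.52
endloop
endfacet
facet normal -0.716 0.696 -0.051
outer loop
vertex 0.237 1.03 0.821
vertex -0.194 0.638 1.52
vertex 1.147 2.096 2.572
endloop
endfacet
facet normal -0.222 -0.786 -0.577
outer loop
vertex -0.194 0.638 1.52
vertex 0.693 0.484 1.388
vertex 0.262 0.092 2.088
endloop
endfacet
facet normal -0.701 0.141 0.699
outer loop
vertex -0.194 0.638 1.52
vertex 0.262 0.092 2.088
vertex 1.147 2.096 2.572
endloop
endfacet
facet normal -0.221 -0.786 -0.577
outer loop
vertex 0.262 0.092 2.088
vertex 0.693 0.484 1.388
vertex 1.15 -0.061 1.956
endloop
endfacet
facet normal 0.095 -0.273 0.957
outer loop
vertex 0.262 0.092 2.088
vertex 1.15 -0.061 1.956
vertex 1.147 2.096 2.572
endloop
endfacet
facet normal -0.221 -0.786 -0.577
outer loop
vertex 1.15 -0.061 1.956
vertex 0.693 0.484 1.388
vertex 1.581 0.331 1.257
endloop
endfacet
facet normal 0.875 -0.132 0.466
outer loop
vertex 1.15 -0.061 1.956
vertex 1.581 0.331 1.257
vertex 1.147 2.096 2.572
endloop
endfacet

endsolid


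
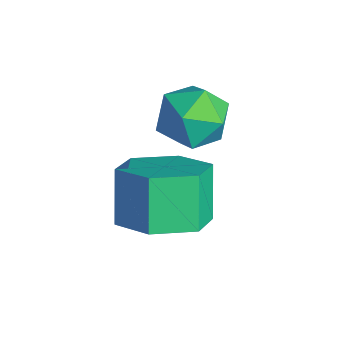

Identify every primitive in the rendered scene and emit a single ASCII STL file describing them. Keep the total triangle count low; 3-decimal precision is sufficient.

solid 
facet normal 0.497 -0.204 -0.843
outer loop
vertex -0.502 2.125 -0.144
vertex -1.076 2.64 -0.607
vertex -0.331 3.002 -0.255
endloop
endfacet
facet normal 0.846 -0.099 0.523
outer loop
vertex -0.502 2.125 -0.144
vertex -0.331 3.002 -0.255
vertex -1.089 2.365 0.851
endloop
endfacet
facet normal 0.846 -0.098 0.524
outer loop
vertex -1.089 2.365 0.851
vertex -0.331 3.002 -0.255
vertex -0.919 3.242 0.74
endloop
endfacet
facet normal -0.498 0.203 0.843
outer loop
vertex -1.089 2.365 0.851
vertex -0.919 3.242 0.74
vertex -1.664 2.88 0.387
endloop
endfacet
facet normal 0.497 -0.203 -0.843
outer loop
vertex -0.331 3.002 -0.255
vertex -1.076 2.64 -0.607
vertex -0.906 3.517 -0.718
endloop
endfacet
facet normal 0.587 0.795 0.155
outer loop
vertex -0.331 3.002 -0.255
vertex -0.906 3.517 -0.718
vertex -0.919 3.242 0.74
endloop
endfacet
facet normal 0.588 0.794 0.155
outer loop
vertex -0.919 3.242 0.74
vertex -0.906 3.517 -0.718
vertex -1.493 3.757 0.277
endloop
endfacet
facet normal -0.498 0.203 0.843
outer loop
vertex -0.919 3.242 0.74
vertex -1.493 3.757 0.277
vertex -1.664 2.88 0.387
endloop
endfacet
facet normal 0.498 -0.203 -0.843
outer loop
vertex -0.906 3.517 -0.718
vertex -1.076 2.64 -0.607
vertex -1.651 3.155 -1.071
endloop
endfacet
facet normal -0.259 0.893 -0.368
outer loop
vertex -0.906 3.517 -0.718
vertex -1.651 3.155 -1.071
vertex -1.493 3.757 0.277
endloop
endfacet
facet normal -0.259 0.893 -0.368
outer loop
vertex -1.493 3.757 0.277
vertex -1.651 3.155 -1.071
vertex -2.238 3.395 -0.076
endloop
endfacet
facet normal -0.498 0.203 0.843
outer loop
vertex -1.493 3.757 0.277
vertex -2.238 3.395 -0.076
vertex -1.664 2.88 0.387
endloop
endfacet
facet normal 0.498 -0.203 -0.843
outer loop
vertex -1.651 3.155 -1.071
vertex -1.076 2.64 -0.607
vertex -1.821 2.278 -0.96
endloop
endfacet
facet normal -0.847 0.098 -0.523
outer loop
vertex -1.651 3.155 -1.071
vertex -1.821 2.278 -0.96
vertex -2.238 3.395 -0.076
endloop
endfacet
facet normal -0.846 0.099 -0.524
outer loop
vertex -2.238 3.395 -0.076
vertex -1.821 2.278 -0.96
vertex -2.409 2.518 0.035
endloop
endfacet
facet normal -0.497 0.204 0.843
outer loop
vertex -2.238 3.395 -0.076
vertex -2.409 2.518 0.035
vertex -1.664 2.88 0.387
endloop
endfacet
facet normal 0.498 -0.203 -0.843
outer loop
vertex -1.821 2.278 -0.96
vertex -1.076 2.64 -0.607
vertex -1.247 1.763 -0.497
endloop
endfacet
facet normal -0.587 -0.794 -0.155
outer loop
vertex -1.821 2.278 -0.96
vertex -1.247 1.763 -0.497
vertex -2.409 2.518 0.035
endloop
endfacet
facet normal -0.587 -0.795 -0.155
outer loop
vertex -2.409 2.518 0.035
vertex -1.247 1.763 -0.497
vertex -1.834 2.003 0.498
endloop
endfacet
facet normal -0.497 0.203 0.843
outer loop
vertex -2.409 2.518 0.035
vertex -1.834 2.003 0.498
vertex -1.664 2.88 0.387
endloop
endfacet
facet normal 0.498 -0.203 -0.843
outer loop
vertex -1.247 1.763 -0.497
vertex -1.076 2.64 -0.607
vertex -0.502 2.125 -0.144
endloop
endfacet
facet normal 0.259 -0.893 0.368
outer loop
vertex -1.247 1.763 -0.497
vertex -0.502 2.125 -0.144
vertex -1.834 2.003 0.498
endloop
endfacet
facet normal 0.259 -0.893 0.368
outer loop
vertex -1.834 2.003 0.498
vertex -0.502 2.125 -0.144
vertex -1.089 2.365 0.851
endloop
endfacet
facet normal -0.498 0.203 0.843
outer loop
vertex -1.834 2.003 0.498
vertex -1.089 2.365 0.851
vertex -1.664 2.88 0.387
endloop
endfacet
facet normal -0.594 0.064 0.802
outer loop
vertex -3.367 4.135 0.725
vertex -3.09 3.444 0.985
vertex -2.734 4.116 1.195
endloop
endfacet
facet normal -0.404 0.713 0.573
outer loop
vertex -3.367 4.135 0.725
vertex -2.734 4.116 1.195
vertex -2.751 4.604 0.576
endloop
endfacet
facet normal -0.618 0.779 -0.104
outer loop
vertex -3.367 4.135 0.725
vertex -2.751 4.604 0.576
vertex -3.118 4.234 -0.016
endloop
endfacet
facet normal -0.941 0.171 -0.293
outer loop
vertex -3.367 4.135 0.725
vertex -3.118 4.234 -0.016
vertex -3.327 3.517 0.237
endloop
endfacet
facet normal -0.925 -0.270 0.267
outer loop
vertex -3.367 4.135 0.725
vertex -3.327 3.517 0.237
vertex -3.09 3.444 0.985
endloop
endfacet
facet normal 0.310 0.751 0.583
outer loop
vertex -2.751 4.604 0.576
vertex -2.734 4.116 1.195
vertex -2.093 4.203 0.743
endloop
endfacet
facet normal 0.003 -0.300 0.954
outer loop
vertex -2.734 4.116 1.195
vertex -3.09 3.444 0.985
vertex -2.302 3.486 0.996
endloop
endfacet
facet normal -0.534 -0.841 0.087
outer loop
vertex -3.09 3.444 0.985
vertex -3.327 3.517 0.237
vertex -2.669 3.116 0.404
endloop
endfacet
facet normal -0.560 -0.126 -0.819
outer loop
vertex -3.327 3.517 0.237
vertex -3.118 4.234 -0.016
vertex -2.686 3.604 -0.215
endloop
endfacet
facet normal -0.039 0.858 -0.512
outer loop
vertex -3.118 4.234 -0.016
vertex -2.751 4.604 0.576
vertex -2.33 4.276 -0.005
endloop
endfacet
facet normal 0.941 -0.171 0.293
outer loop
vertex -2.053 3.585 0.255
vertex -2.093 4.203 0.743
vertex -2.302 3.486 0.996
endloop
endfacet
facet normal 0.618 -0.779 0.104
outer loop
vertex -2.053 3.585 0.255
vertex -2.302 3.486 0.996
vertex -2.669 3.116 0.404
endloop
endfacet
facet normal 0.404 -0.713 -0.573
outer loop
vertex -2.053 3.585 0.255
vertex -2.669 3.116 0.404
vertex -2.686 3.604 -0.215
endloop
endfacet
facet normal 0.594 -0.064 -0.802
outer loop
vertex -2.053 3.585 0.255
vertex -2.686 3.604 -0.215
vertex -2.33 4.276 -0.005
endloop
endfacet
facet normal 0.925 0.270 -0.267
outer loop
vertex -2.053 3.585 0.255
vertex -2.33 4.276 -0.005
vertex -2.093 4.203 0.743
endloop
endfacet
facet normal 0.560 0.126 0.819
outer loop
vertex -2.302 3.486 0.996
vertex -2.093 4.203 0.743
vertex -2.734 4.116 1.195
endloop
endfacet
facet normal 0.039 -0.858 0.512
outer loop
vertex -2.669 3.116 0.404
vertex -2.302 3.486 0.996
vertex -3.09 3.444 0.985
endloop
endfacet
facet normal -0.310 -0.751 -0.583
outer loop
vertex -2.686 3.604 -0.215
vertex -2.669 3.116 0.404
vertex -3.327 3.517 0.237
endloop
endfacet
facet normal -0.003 0.300 -0.954
outer loop
vertex -2.33 4.276 -0.005
vertex -2.686 3.604 -0.215
vertex -3.118 4.234 -0.016
endloop
endfacet
facet normal 0.534 0.841 -0.087
outer loop
vertex -2.093 4.203 0.743
vertex -2.33 4.276 -0.005
vertex -2.751 4.604 0.576
endloop
endfacet

endsolid


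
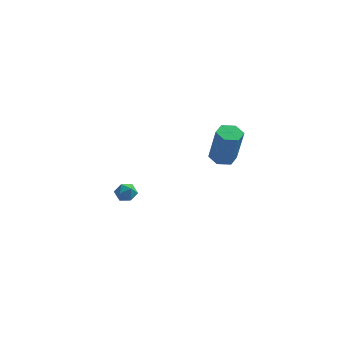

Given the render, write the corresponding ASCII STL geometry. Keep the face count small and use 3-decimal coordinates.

solid 
facet normal 0.231 0.157 0.960
outer loop
vertex -3.258 1.353 -2.832
vertex -3.766 0.953 -2.644
vertex -3.154 0.694 -2.749
endloop
endfacet
facet normal 0.812 0.197 0.550
outer loop
vertex -3.258 1.353 -2.832
vertex -3.154 0.694 -2.749
vertex -2.878 1.015 -3.272
endloop
endfacet
facet normal 0.703 0.708 0.063
outer loop
vertex -3.258 1.353 -2.832
vertex -2.878 1.015 -3.272
vertex -3.32 1.473 -3.491
endloop
endfacet
facet normal 0.055 0.983 0.174
outer loop
vertex -3.258 1.353 -2.832
vertex -3.32 1.473 -3.491
vertex -3.869 1.435 -3.103
endloop
endfacet
facet normal -0.237 0.643 0.728
outer loop
vertex -3.258 1.353 -2.832
vertex -3.869 1.435 -3.103
vertex -3.766 0.953 -2.644
endloop
endfacet
facet normal 0.882 -0.423 0.206
outer loop
vertex -2.878 1.015 -3.272
vertex -3.154 0.694 -2.749
vertex -3.151 0.405 -3.357
endloop
endfacet
facet normal -0.058 -0.489 0.870
outer loop
vertex -3.154 0.694 -2.749
vertex -3.766 0.953 -2.644
vertex -3.7 0.367 -2.969
endloop
endfacet
facet normal -0.817 0.297 0.495
outer loop
vertex -3.766 0.953 -2.644
vertex -3.869 1.435 -3.103
vertex -4.142 0.825 -3.188
endloop
endfacet
facet normal -0.344 0.847 -0.404
outer loop
vertex -3.869 1.435 -3.103
vertex -3.32 1.473 -3.491
vertex -3.866 1.146 -3.711
endloop
endfacet
facet normal 0.706 0.403 -0.583
outer loop
vertex -3.32 1.473 -3.491
vertex -2.878 1.015 -3.272
vertex -3.254 0.887 -3.816
endloop
endfacet
facet normal -0.055 -0.983 -0.174
outer loop
vertex -3.762 0.487 -3.628
vertex -3.151 0.405 -3.357
vertex -3.7 0.367 -2.969
endloop
endfacet
facet normal -0.703 -0.708 -0.063
outer loop
vertex -3.762 0.487 -3.628
vertex -3.7 0.367 -2.969
vertex -4.142 0.825 -3.188
endloop
endfacet
facet normal -0.812 -0.197 -0.550
outer loop
vertex -3.762 0.487 -3.628
vertex -4.142 0.825 -3.188
vertex -3.866 1.146 -3.711
endloop
endfacet
facet normal -0.231 -0.157 -0.960
outer loop
vertex -3.762 0.487 -3.628
vertex -3.866 1.146 -3.711
vertex -3.254 0.887 -3.816
endloop
endfacet
facet normal 0.237 -0.643 -0.728
outer loop
vertex -3.762 0.487 -3.628
vertex -3.254 0.887 -3.816
vertex -3.151 0.405 -3.357
endloop
endfacet
facet normal 0.344 -0.847 0.404
outer loop
vertex -3.7 0.367 -2.969
vertex -3.151 0.405 -3.357
vertex -3.154 0.694 -2.749
endloop
endfacet
facet normal -0.706 -0.403 0.583
outer loop
vertex -4.142 0.825 -3.188
vertex -3.7 0.367 -2.969
vertex -3.766 0.953 -2.644
endloop
endfacet
facet normal -0.882 0.423 -0.206
outer loop
vertex -3.866 1.146 -3.711
vertex -4.142 0.825 -3.188
vertex -3.869 1.435 -3.103
endloop
endfacet
facet normal 0.058 0.489 -0.870
outer loop
vertex -3.254 0.887 -3.816
vertex -3.866 1.146 -3.711
vertex -3.32 1.473 -3.491
endloop
endfacet
facet normal 0.817 -0.297 -0.495
outer loop
vertex -3.151 0.405 -3.357
vertex -3.254 0.887 -3.816
vertex -2.878 1.015 -3.272
endloop
endfacet
facet normal -0.196 0.181 -0.964
outer loop
vertex 2.948 -2.454 2.432
vertex 2.27 -2.678 2.528
vertex 2.437 -1.984 2.624
endloop
endfacet
facet normal 0.677 0.736 -0.000
outer loop
vertex 2.948 -2.454 2.432
vertex 2.437 -1.984 2.624
vertex 3.367 -2.838 4.495
endloop
endfacet
facet normal 0.677 0.736 -0.001
outer loop
vertex 3.367 -2.838 4.495
vertex 2.437 -1.984 2.624
vertex 2.857 -2.368 4.687
endloop
endfacet
facet normal 0.197 -0.179 0.964
outer loop
vertex 3.367 -2.838 4.495
vertex 2.857 -2.368 4.687
vertex 2.69 -3.062 4.592
endloop
endfacet
facet normal -0.196 0.181 -0.964
outer loop
vertex 2.437 -1.984 2.624
vertex 2.27 -2.678 2.528
vertex 1.759 -2.208 2.72
endloop
endfacet
facet normal -0.276 0.933 0.230
outer loop
vertex 2.437 -1.984 2.624
vertex 1.759 -2.208 2.72
vertex 2.857 -2.368 4.687
endloop
endfacet
facet normal -0.276 0.933 0.230
outer loop
vertex 2.857 -2.368 4.687
vertex 1.759 -2.208 2.72
vertex 2.179 -2.592 4.783
endloop
endfacet
facet normal 0.196 -0.179 0.964
outer loop
vertex 2.857 -2.368 4.687
vertex 2.179 -2.592 4.783
vertex 2.69 -3.062 4.592
endloop
endfacet
facet normal -0.197 0.179 -0.964
outer loop
vertex 1.759 -2.208 2.72
vertex 2.27 -2.678 2.528
vertex 1.593 -2.902 2.625
endloop
endfacet
facet normal -0.953 0.196 0.231
outer loop
vertex 1.759 -2.208 2.72
vertex 1.593 -2.902 2.625
vertex 2.179 -2.592 4.783
endloop
endfacet
facet normal -0.953 0.198 0.230
outer loop
vertex 2.179 -2.592 4.783
vertex 1.593 -2.902 2.625
vertex 2.012 -3.286 4.688
endloop
endfacet
facet normal 0.196 -0.179 0.964
outer loop
vertex 2.179 -2.592 4.783
vertex 2.012 -3.286 4.688
vertex 2.69 -3.062 4.592
endloop
endfacet
facet normal -0.197 0.179 -0.964
outer loop
vertex 1.593 -2.902 2.625
vertex 2.27 -2.678 2.528
vertex 2.103 -3.372 2.433
endloop
endfacet
facet normal -0.678 -0.735 0.001
outer loop
vertex 1.593 -2.902 2.625
vertex 2.103 -3.372 2.433
vertex 2.012 -3.286 4.688
endloop
endfacet
facet normal -0.677 -0.736 0.001
outer loop
vertex 2.012 -3.286 4.688
vertex 2.103 -3.372 2.433
vertex 2.523 -3.756 4.496
endloop
endfacet
facet normal 0.196 -0.181 0.964
outer loop
vertex 2.012 -3.286 4.688
vertex 2.523 -3.756 4.496
vertex 2.69 -3.062 4.592
endloop
endfacet
facet normal -0.196 0.179 -0.964
outer loop
vertex 2.103 -3.372 2.433
vertex 2.27 -2.678 2.528
vertex 2.781 -3.148 2.337
endloop
endfacet
facet normal 0.276 -0.933 -0.230
outer loop
vertex 2.103 -3.372 2.433
vertex 2.781 -3.148 2.337
vertex 2.523 -3.756 4.496
endloop
endfacet
facet normal 0.276 -0.933 -0.230
outer loop
vertex 2.523 -3.756 4.496
vertex 2.781 -3.148 2.337
vertex 3.201 -3.532 4.4
endloop
endfacet
facet normal 0.196 -0.181 0.964
outer loop
vertex 2.523 -3.756 4.496
vertex 3.201 -3.532 4.4
vertex 2.69 -3.062 4.592
endloop
endfacet
facet normal -0.196 0.179 -0.964
outer loop
vertex 2.781 -3.148 2.337
vertex 2.27 -2.678 2.528
vertex 2.948 -2.454 2.432
endloop
endfacet
facet normal 0.953 -0.198 -0.231
outer loop
vertex 2.781 -3.148 2.337
vertex 2.948 -2.454 2.432
vertex 3.201 -3.532 4.4
endloop
endfacet
facet normal 0.953 -0.196 -0.230
outer loop
vertex 3.201 -3.532 4.4
vertex 2.948 -2.454 2.432
vertex 3.367 -2.838 4.495
endloop
endfacet
facet normal 0.197 -0.179 0.964
outer loop
vertex 3.201 -3.532 4.4
vertex 3.367 -2.838 4.495
vertex 2.69 -3.062 4.592
endloop
endfacet

endsolid


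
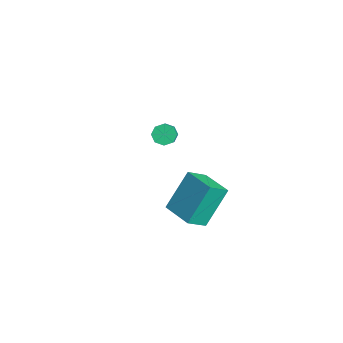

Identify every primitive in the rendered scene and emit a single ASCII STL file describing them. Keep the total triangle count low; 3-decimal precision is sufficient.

solid 
facet normal -0.956 -0.289 -0.048
outer loop
vertex 2.94 -0.331 -0.039
vertex 2.484 0.885 1.712
vertex 2.687 0.626 -0.769
endloop
endfacet
facet normal 0.209 -0.558 -0.803
outer loop
vertex 4.236 1.095 -0.692
vertex 2.94 -0.331 -0.039
vertex 2.687 0.626 -0.769
endloop
endfacet
facet normal -0.956 -0.289 -0.048
outer loop
vertex 2.687 0.626 -0.769
vertex 2.484 0.885 1.712
vertex 2.231 1.842 0.981
endloop
endfacet
facet normal -0.206 0.778 -0.594
outer loop
vertex 2.231 1.842 0.981
vertex 4.236 1.095 -0.692
vertex 2.687 0.626 -0.769
endloop
endfacet
facet normal 0.206 -0.778 0.594
outer loop
vertex 2.94 -0.331 -0.039
vertex 4.033 1.354 1.789
vertex 2.484 0.885 1.712
endloop
endfacet
facet normal 0.209 -0.558 -0.803
outer loop
vertex 4.489 0.138 0.039
vertex 2.94 -0.331 -0.039
vertex 4.236 1.095 -0.692
endloop
endfacet
facet normal 0.206 -0.778 0.594
outer loop
vertex 4.489 0.138 0.039
vertex 4.033 1.354 1.789
vertex 2.94 -0.331 -0.039
endloop
endfacet
facet normal -0.209 0.558 0.803
outer loop
vertex 2.484 0.885 1.712
vertex 4.033 1.354 1.789
vertex 2.231 1.842 0.981
endloop
endfacet
facet normal -0.206 0.778 -0.594
outer loop
vertex 3.78 2.311 1.059
vertex 4.236 1.095 -0.692
vertex 2.231 1.842 0.981
endloop
endfacet
facet normal -0.209 0.557 0.803
outer loop
vertex 2.231 1.842 0.981
vertex 4.033 1.354 1.789
vertex 3.78 2.311 1.059
endloop
endfacet
facet normal 0.956 0.289 0.048
outer loop
vertex 3.78 2.311 1.059
vertex 4.489 0.138 0.039
vertex 4.236 1.095 -0.692
endloop
endfacet
facet normal 0.956 0.289 0.048
outer loop
vertex 4.033 1.354 1.789
vertex 4.489 0.138 0.039
vertex 3.78 2.311 1.059
endloop
endfacet
facet normal -0.705 0.303 -0.641
outer loop
vertex -2.371 1.543 -0.561
vertex -2.737 1.682 -0.093
vertex -2.315 1.983 -0.415
endloop
endfacet
facet normal 0.699 0.143 -0.701
outer loop
vertex -2.371 1.543 -0.561
vertex -2.315 1.983 -0.415
vertex -1.617 1.219 0.125
endloop
endfacet
facet normal 0.699 0.143 -0.701
outer loop
vertex -1.617 1.219 0.125
vertex -2.315 1.983 -0.415
vertex -1.561 1.659 0.271
endloop
endfacet
facet normal 0.705 -0.303 0.641
outer loop
vertex -1.617 1.219 0.125
vertex -1.561 1.659 0.271
vertex -1.983 1.358 0.593
endloop
endfacet
facet normal -0.705 0.303 -0.641
outer loop
vertex -2.315 1.983 -0.415
vertex -2.737 1.682 -0.093
vertex -2.506 2.247 -0.08
endloop
endfacet
facet normal 0.579 0.767 -0.274
outer loop
vertex -2.315 1.983 -0.415
vertex -2.506 2.247 -0.08
vertex -1.561 1.659 0.271
endloop
endfacet
facet normal 0.579 0.768 -0.273
outer loop
vertex -1.561 1.659 0.271
vertex -2.506 2.247 -0.08
vertex -1.752 1.922 0.606
endloop
endfacet
facet normal 0.705 -0.304 0.641
outer loop
vertex -1.561 1.659 0.271
vertex -1.752 1.922 0.606
vertex -1.983 1.358 0.593
endloop
endfacet
facet normal -0.704 0.303 -0.642
outer loop
vertex -2.506 2.247 -0.08
vertex -2.737 1.682 -0.093
vertex -2.833 2.18 0.247
endloop
endfacet
facet normal 0.121 0.942 0.314
outer loop
vertex -2.506 2.247 -0.08
vertex -2.833 2.18 0.247
vertex -1.752 1.922 0.606
endloop
endfacet
facet normal 0.121 0.942 0.313
outer loop
vertex -1.752 1.922 0.606
vertex -2.833 2.18 0.247
vertex -2.078 1.855 0.933
endloop
endfacet
facet normal 0.705 -0.304 0.641
outer loop
vertex -1.752 1.922 0.606
vertex -2.078 1.855 0.933
vertex -1.983 1.358 0.593
endloop
endfacet
facet normal -0.705 0.302 -0.641
outer loop
vertex -2.833 2.18 0.247
vertex -2.737 1.682 -0.093
vertex -3.103 1.821 0.375
endloop
endfacet
facet normal -0.409 0.564 0.717
outer loop
vertex -2.833 2.18 0.247
vertex -3.103 1.821 0.375
vertex -2.078 1.855 0.933
endloop
endfacet
facet normal -0.409 0.566 0.716
outer loop
vertex -2.078 1.855 0.933
vertex -3.103 1.821 0.375
vertex -2.349 1.497 1.061
endloop
endfacet
facet normal 0.705 -0.304 0.641
outer loop
vertex -2.078 1.855 0.933
vertex -2.349 1.497 1.061
vertex -1.983 1.358 0.593
endloop
endfacet
facet normal -0.705 0.303 -0.641
outer loop
vertex -3.103 1.821 0.375
vertex -2.737 1.682 -0.093
vertex -3.159 1.381 0.229
endloop
endfacet
facet normal -0.699 -0.143 0.701
outer loop
vertex -3.103 1.821 0.375
vertex -3.159 1.381 0.229
vertex -2.349 1.497 1.061
endloop
endfacet
facet normal -0.699 -0.143 0.701
outer loop
vertex -2.349 1.497 1.061
vertex -3.159 1.381 0.229
vertex -2.405 1.057 0.915
endloop
endfacet
facet normal 0.705 -0.303 0.641
outer loop
vertex -2.349 1.497 1.061
vertex -2.405 1.057 0.915
vertex -1.983 1.358 0.593
endloop
endfacet
facet normal -0.705 0.304 -0.641
outer loop
vertex -3.159 1.381 0.229
vertex -2.737 1.682 -0.093
vertex -2.968 1.118 -0.106
endloop
endfacet
facet normal -0.579 -0.768 0.273
outer loop
vertex -3.159 1.381 0.229
vertex -2.968 1.118 -0.106
vertex -2.405 1.057 0.915
endloop
endfacet
facet normal -0.580 -0.767 0.274
outer loop
vertex -2.405 1.057 0.915
vertex -2.968 1.118 -0.106
vertex -2.214 0.793 0.58
endloop
endfacet
facet normal 0.705 -0.303 0.641
outer loop
vertex -2.405 1.057 0.915
vertex -2.214 0.793 0.58
vertex -1.983 1.358 0.593
endloop
endfacet
facet normal -0.705 0.304 -0.641
outer loop
vertex -2.968 1.118 -0.106
vertex -2.737 1.682 -0.093
vertex -2.642 1.185 -0.433
endloop
endfacet
facet normal -0.121 -0.942 -0.313
outer loop
vertex -2.968 1.118 -0.106
vertex -2.642 1.185 -0.433
vertex -2.214 0.793 0.58
endloop
endfacet
facet normal -0.121 -0.942 -0.314
outer loop
vertex -2.214 0.793 0.58
vertex -2.642 1.185 -0.433
vertex -1.887 0.86 0.253
endloop
endfacet
facet normal 0.704 -0.303 0.642
outer loop
vertex -2.214 0.793 0.58
vertex -1.887 0.86 0.253
vertex -1.983 1.358 0.593
endloop
endfacet
facet normal -0.705 0.304 -0.641
outer loop
vertex -2.642 1.185 -0.433
vertex -2.737 1.682 -0.093
vertex -2.371 1.543 -0.561
endloop
endfacet
facet normal 0.408 -0.565 -0.717
outer loop
vertex -2.642 1.185 -0.433
vertex -2.371 1.543 -0.561
vertex -1.887 0.86 0.253
endloop
endfacet
facet normal 0.410 -0.564 -0.717
outer loop
vertex -1.887 0.86 0.253
vertex -2.371 1.543 -0.561
vertex -1.617 1.219 0.125
endloop
endfacet
facet normal 0.705 -0.302 0.641
outer loop
vertex -1.887 0.86 0.253
vertex -1.617 1.219 0.125
vertex -1.983 1.358 0.593
endloop
endfacet

endsolid


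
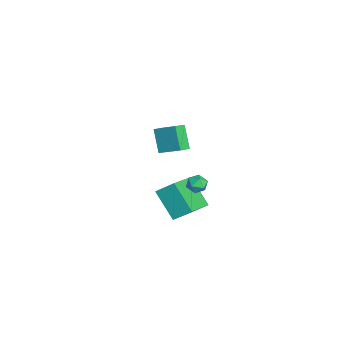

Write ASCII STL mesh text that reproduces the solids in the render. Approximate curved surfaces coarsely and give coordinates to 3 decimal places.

solid 
facet normal -0.241 0.921 -0.305
outer loop
vertex 3.806 4.098 0.414
vertex 3.212 4.019 0.644
vertex 3.671 4.263 1.019
endloop
endfacet
facet normal 0.452 0.881 -0.139
outer loop
vertex 3.806 4.098 0.414
vertex 3.671 4.263 1.019
vertex 4.22 3.96 0.884
endloop
endfacet
facet normal 0.747 0.376 -0.548
outer loop
vertex 3.806 4.098 0.414
vertex 4.22 3.96 0.884
vertex 4.1 3.529 0.424
endloop
endfacet
facet normal 0.236 0.105 -0.966
outer loop
vertex 3.806 4.098 0.414
vertex 4.1 3.529 0.424
vertex 3.477 3.565 0.276
endloop
endfacet
facet normal -0.374 0.442 -0.815
outer loop
vertex 3.806 4.098 0.414
vertex 3.477 3.565 0.276
vertex 3.212 4.019 0.644
endloop
endfacet
facet normal 0.504 0.673 0.541
outer loop
vertex 4.22 3.96 0.884
vertex 3.671 4.263 1.019
vertex 3.883 3.795 1.404
endloop
endfacet
facet normal -0.617 0.738 0.275
outer loop
vertex 3.671 4.263 1.019
vertex 3.212 4.019 0.644
vertex 3.26 3.831 1.256
endloop
endfacet
facet normal -0.833 -0.039 -0.552
outer loop
vertex 3.212 4.019 0.644
vertex 3.477 3.565 0.276
vertex 3.14 3.4 0.796
endloop
endfacet
facet normal 0.155 -0.585 -0.796
outer loop
vertex 3.477 3.565 0.276
vertex 4.1 3.529 0.424
vertex 3.689 3.097 0.661
endloop
endfacet
facet normal 0.982 -0.144 -0.121
outer loop
vertex 4.1 3.529 0.424
vertex 4.22 3.96 0.884
vertex 4.148 3.341 1.036
endloop
endfacet
facet normal -0.236 -0.105 0.966
outer loop
vertex 3.554 3.262 1.266
vertex 3.883 3.795 1.404
vertex 3.26 3.831 1.256
endloop
endfacet
facet normal -0.747 -0.376 0.548
outer loop
vertex 3.554 3.262 1.266
vertex 3.26 3.831 1.256
vertex 3.14 3.4 0.796
endloop
endfacet
facet normal -0.452 -0.881 0.139
outer loop
vertex 3.554 3.262 1.266
vertex 3.14 3.4 0.796
vertex 3.689 3.097 0.661
endloop
endfacet
facet normal 0.241 -0.921 0.305
outer loop
vertex 3.554 3.262 1.266
vertex 3.689 3.097 0.661
vertex 4.148 3.341 1.036
endloop
endfacet
facet normal 0.374 -0.442 0.815
outer loop
vertex 3.554 3.262 1.266
vertex 4.148 3.341 1.036
vertex 3.883 3.795 1.404
endloop
endfacet
facet normal -0.155 0.585 0.796
outer loop
vertex 3.26 3.831 1.256
vertex 3.883 3.795 1.404
vertex 3.671 4.263 1.019
endloop
endfacet
facet normal -0.982 0.144 0.121
outer loop
vertex 3.14 3.4 0.796
vertex 3.26 3.831 1.256
vertex 3.212 4.019 0.644
endloop
endfacet
facet normal -0.504 -0.673 -0.541
outer loop
vertex 3.689 3.097 0.661
vertex 3.14 3.4 0.796
vertex 3.477 3.565 0.276
endloop
endfacet
facet normal 0.617 -0.738 -0.275
outer loop
vertex 4.148 3.341 1.036
vertex 3.689 3.097 0.661
vertex 4.1 3.529 0.424
endloop
endfacet
facet normal 0.833 0.039 0.552
outer loop
vertex 3.883 3.795 1.404
vertex 4.148 3.341 1.036
vertex 4.22 3.96 0.884
endloop
endfacet
facet normal -0.562 -0.114 0.820
outer loop
vertex -3.954 2.105 -0.038
vertex -3.2 3.252 0.638
vertex -4.559 2.699 -0.37
endloop
endfacet
facet normal -0.493 -0.749 -0.442
outer loop
vertex -3.62 2.888 -1.738
vertex -3.954 2.105 -0.038
vertex -4.559 2.699 -0.37
endloop
endfacet
facet normal -0.562 -0.113 0.820
outer loop
vertex -4.559 2.699 -0.37
vertex -3.2 3.252 0.638
vertex -3.804 3.845 0.306
endloop
endfacet
facet normal -0.664 0.653 -0.365
outer loop
vertex -3.804 3.845 0.306
vertex -3.62 2.888 -1.738
vertex -4.559 2.699 -0.37
endloop
endfacet
facet normal 0.664 -0.652 0.366
outer loop
vertex -3.954 2.105 -0.038
vertex -2.261 3.441 -0.73
vertex -3.2 3.252 0.638
endloop
endfacet
facet normal -0.493 -0.749 -0.442
outer loop
vertex -3.016 2.295 -1.406
vertex -3.954 2.105 -0.038
vertex -3.62 2.888 -1.738
endloop
endfacet
facet normal 0.664 -0.653 0.365
outer loop
vertex -3.016 2.295 -1.406
vertex -2.261 3.441 -0.73
vertex -3.954 2.105 -0.038
endloop
endfacet
facet normal 0.493 0.749 0.442
outer loop
vertex -3.2 3.252 0.638
vertex -2.261 3.441 -0.73
vertex -3.804 3.845 0.306
endloop
endfacet
facet normal -0.665 0.652 -0.365
outer loop
vertex -2.866 4.035 -1.062
vertex -3.62 2.888 -1.738
vertex -3.804 3.845 0.306
endloop
endfacet
facet normal 0.493 0.749 0.442
outer loop
vertex -3.804 3.845 0.306
vertex -2.261 3.441 -0.73
vertex -2.866 4.035 -1.062
endloop
endfacet
facet normal 0.562 0.114 -0.819
outer loop
vertex -2.866 4.035 -1.062
vertex -3.016 2.295 -1.406
vertex -3.62 2.888 -1.738
endloop
endfacet
facet normal 0.561 0.114 -0.820
outer loop
vertex -2.261 3.441 -0.73
vertex -3.016 2.295 -1.406
vertex -2.866 4.035 -1.062
endloop
endfacet
facet normal -0.772 0.508 -0.381
outer loop
vertex 1.75 3.576 -0.047
vertex 2.987 4.391 -1.464
vertex 1.496 2.606 -0.826
endloop
endfacet
facet normal -0.603 -0.397 0.691
outer loop
vertex 3.133 1.529 -0.016
vertex 1.75 3.576 -0.047
vertex 1.496 2.606 -0.826
endloop
endfacet
facet normal -0.772 0.508 -0.382
outer loop
vertex 1.496 2.606 -0.826
vertex 2.987 4.391 -1.464
vertex 2.734 3.421 -2.243
endloop
endfacet
facet normal -0.199 -0.764 -0.614
outer loop
vertex 2.734 3.421 -2.243
vertex 3.133 1.529 -0.016
vertex 1.496 2.606 -0.826
endloop
endfacet
facet normal 0.199 0.764 0.613
outer loop
vertex 1.75 3.576 -0.047
vertex 4.624 3.314 -0.654
vertex 2.987 4.391 -1.464
endloop
endfacet
facet normal -0.604 -0.397 0.691
outer loop
vertex 3.386 2.499 0.763
vertex 1.75 3.576 -0.047
vertex 3.133 1.529 -0.016
endloop
endfacet
facet normal 0.199 0.764 0.614
outer loop
vertex 3.386 2.499 0.763
vertex 4.624 3.314 -0.654
vertex 1.75 3.576 -0.047
endloop
endfacet
facet normal 0.604 0.398 -0.691
outer loop
vertex 2.987 4.391 -1.464
vertex 4.624 3.314 -0.654
vertex 2.734 3.421 -2.243
endloop
endfacet
facet normal -0.199 -0.764 -0.613
outer loop
vertex 4.37 2.344 -1.433
vertex 3.133 1.529 -0.016
vertex 2.734 3.421 -2.243
endloop
endfacet
facet normal 0.604 0.397 -0.691
outer loop
vertex 2.734 3.421 -2.243
vertex 4.624 3.314 -0.654
vertex 4.37 2.344 -1.433
endloop
endfacet
facet normal 0.772 -0.508 0.382
outer loop
vertex 4.37 2.344 -1.433
vertex 3.386 2.499 0.763
vertex 3.133 1.529 -0.016
endloop
endfacet
facet normal 0.772 -0.509 0.382
outer loop
vertex 4.624 3.314 -0.654
vertex 3.386 2.499 0.763
vertex 4.37 2.344 -1.433
endloop
endfacet

endsolid


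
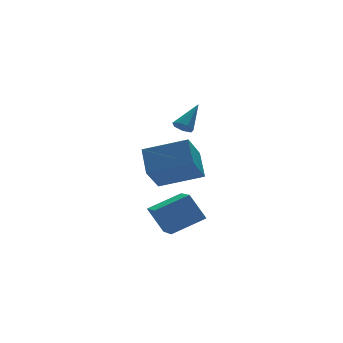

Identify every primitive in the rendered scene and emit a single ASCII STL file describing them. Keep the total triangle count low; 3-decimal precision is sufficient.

solid 
facet normal -0.666 -0.320 -0.674
outer loop
vertex -2.33 -2.938 2.552
vertex -2.696 -2.884 2.888
vertex -2.524 -2.549 2.559
endloop
endfacet
facet normal 0.762 0.389 -0.517
outer loop
vertex -2.33 -2.938 2.552
vertex -2.524 -2.549 2.559
vertex -1.684 -2.396 3.912
endloop
endfacet
facet normal -0.665 -0.321 -0.674
outer loop
vertex -2.524 -2.549 2.559
vertex -2.696 -2.884 2.888
vertex -2.848 -2.413 2.814
endloop
endfacet
facet normal 0.211 0.948 -0.238
outer loop
vertex -2.524 -2.549 2.559
vertex -2.848 -2.413 2.814
vertex -1.684 -2.396 3.912
endloop
endfacet
facet normal -0.667 -0.321 -0.673
outer loop
vertex -2.848 -2.413 2.814
vertex -2.696 -2.884 2.888
vertex -3.057 -2.631 3.125
endloop
endfacet
facet normal -0.356 0.861 0.364
outer loop
vertex -2.848 -2.413 2.814
vertex -3.057 -2.631 3.125
vertex -1.684 -2.396 3.912
endloop
endfacet
facet normal -0.667 -0.321 -0.673
outer loop
vertex -3.057 -2.631 3.125
vertex -2.696 -2.884 2.888
vertex -2.995 -3.039 3.258
endloop
endfacet
facet normal -0.513 0.195 0.836
outer loop
vertex -3.057 -2.631 3.125
vertex -2.995 -3.039 3.258
vertex -1.684 -2.396 3.912
endloop
endfacet
facet normal -0.667 -0.320 -0.673
outer loop
vertex -2.995 -3.039 3.258
vertex -2.696 -2.884 2.888
vertex -2.708 -3.33 3.112
endloop
endfacet
facet normal -0.140 -0.551 0.823
outer loop
vertex -2.995 -3.039 3.258
vertex -2.708 -3.33 3.112
vertex -1.684 -2.396 3.912
endloop
endfacet
facet normal -0.666 -0.320 -0.674
outer loop
vertex -2.708 -3.33 3.112
vertex -2.696 -2.884 2.888
vertex -2.412 -3.285 2.798
endloop
endfacet
facet normal 0.479 -0.812 0.335
outer loop
vertex -2.708 -3.33 3.112
vertex -2.412 -3.285 2.798
vertex -1.684 -2.396 3.912
endloop
endfacet
facet normal -0.666 -0.320 -0.674
outer loop
vertex -2.412 -3.285 2.798
vertex -2.696 -2.884 2.888
vertex -2.33 -2.938 2.552
endloop
endfacet
facet normal 0.881 -0.394 -0.262
outer loop
vertex -2.412 -3.285 2.798
vertex -2.33 -2.938 2.552
vertex -1.684 -2.396 3.912
endloop
endfacet
facet normal -0.900 0.136 -0.415
outer loop
vertex -4.463 -3.682 -1.375
vertex -3.893 -1.889 -2.023
vertex -3.985 -4.279 -2.607
endloop
endfacet
facet normal -0.286 -0.901 0.326
outer loop
vertex -2.447 -4.511 -1.897
vertex -4.463 -3.682 -1.375
vertex -3.985 -4.279 -2.607
endloop
endfacet
facet normal -0.900 0.136 -0.415
outer loop
vertex -3.985 -4.279 -2.607
vertex -3.893 -1.889 -2.023
vertex -3.415 -2.486 -3.255
endloop
endfacet
facet normal 0.330 -0.412 -0.849
outer loop
vertex -3.415 -2.486 -3.255
vertex -2.447 -4.511 -1.897
vertex -3.985 -4.279 -2.607
endloop
endfacet
facet normal -0.330 0.412 0.849
outer loop
vertex -4.463 -3.682 -1.375
vertex -2.355 -2.121 -1.313
vertex -3.893 -1.889 -2.023
endloop
endfacet
facet normal -0.286 -0.901 0.326
outer loop
vertex -2.925 -3.914 -0.665
vertex -4.463 -3.682 -1.375
vertex -2.447 -4.511 -1.897
endloop
endfacet
facet normal -0.330 0.412 0.849
outer loop
vertex -2.925 -3.914 -0.665
vertex -2.355 -2.121 -1.313
vertex -4.463 -3.682 -1.375
endloop
endfacet
facet normal 0.286 0.901 -0.326
outer loop
vertex -3.893 -1.889 -2.023
vertex -2.355 -2.121 -1.313
vertex -3.415 -2.486 -3.255
endloop
endfacet
facet normal 0.330 -0.412 -0.849
outer loop
vertex -1.877 -2.718 -2.545
vertex -2.447 -4.511 -1.897
vertex -3.415 -2.486 -3.255
endloop
endfacet
facet normal 0.286 0.901 -0.326
outer loop
vertex -3.415 -2.486 -3.255
vertex -2.355 -2.121 -1.313
vertex -1.877 -2.718 -2.545
endloop
endfacet
facet normal 0.900 -0.136 0.415
outer loop
vertex -1.877 -2.718 -2.545
vertex -2.925 -3.914 -0.665
vertex -2.447 -4.511 -1.897
endloop
endfacet
facet normal 0.900 -0.136 0.415
outer loop
vertex -2.355 -2.121 -1.313
vertex -2.925 -3.914 -0.665
vertex -1.877 -2.718 -2.545
endloop
endfacet
facet normal -0.560 -0.428 0.709
outer loop
vertex -1.776 -1.68 1.646
vertex -3.467 -0.568 0.981
vertex -2.138 -2.808 0.679
endloop
endfacet
facet normal 0.793 -0.522 0.312
outer loop
vertex -1.173 -2.072 -0.541
vertex -1.776 -1.68 1.646
vertex -2.138 -2.808 0.679
endloop
endfacet
facet normal -0.561 -0.428 0.709
outer loop
vertex -2.138 -2.808 0.679
vertex -3.467 -0.568 0.981
vertex -3.828 -1.697 0.013
endloop
endfacet
facet normal -0.236 -0.738 -0.632
outer loop
vertex -3.828 -1.697 0.013
vertex -1.173 -2.072 -0.541
vertex -2.138 -2.808 0.679
endloop
endfacet
facet normal 0.237 0.738 0.632
outer loop
vertex -1.776 -1.68 1.646
vertex -2.502 0.168 -0.239
vertex -3.467 -0.568 0.981
endloop
endfacet
facet normal 0.794 -0.522 0.312
outer loop
vertex -0.812 -0.943 0.427
vertex -1.776 -1.68 1.646
vertex -1.173 -2.072 -0.541
endloop
endfacet
facet normal 0.236 0.738 0.633
outer loop
vertex -0.812 -0.943 0.427
vertex -2.502 0.168 -0.239
vertex -1.776 -1.68 1.646
endloop
endfacet
facet normal -0.794 0.522 -0.313
outer loop
vertex -3.467 -0.568 0.981
vertex -2.502 0.168 -0.239
vertex -3.828 -1.697 0.013
endloop
endfacet
facet normal -0.236 -0.738 -0.633
outer loop
vertex -2.864 -0.96 -1.206
vertex -1.173 -2.072 -0.541
vertex -3.828 -1.697 0.013
endloop
endfacet
facet normal -0.794 0.522 -0.312
outer loop
vertex -3.828 -1.697 0.013
vertex -2.502 0.168 -0.239
vertex -2.864 -0.96 -1.206
endloop
endfacet
facet normal 0.560 0.428 -0.709
outer loop
vertex -2.864 -0.96 -1.206
vertex -0.812 -0.943 0.427
vertex -1.173 -2.072 -0.541
endloop
endfacet
facet normal 0.561 0.428 -0.709
outer loop
vertex -2.502 0.168 -0.239
vertex -0.812 -0.943 0.427
vertex -2.864 -0.96 -1.206
endloop
endfacet

endsolid


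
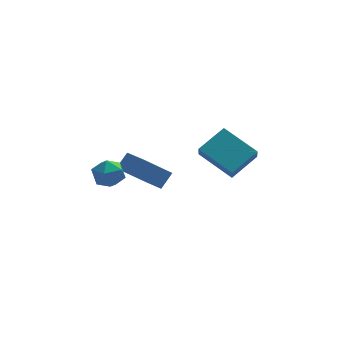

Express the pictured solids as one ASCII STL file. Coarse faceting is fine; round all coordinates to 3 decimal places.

solid 
facet normal -0.526 -0.318 0.789
outer loop
vertex -4.088 -3.248 0.366
vertex -3.515 -3.911 0.481
vertex -3.38 -3.136 0.883
endloop
endfacet
facet normal -0.582 0.390 0.713
outer loop
vertex -4.088 -3.248 0.366
vertex -3.38 -3.136 0.883
vertex -3.629 -2.495 0.329
endloop
endfacet
facet normal -0.851 0.522 0.064
outer loop
vertex -4.088 -3.248 0.366
vertex -3.629 -2.495 0.329
vertex -3.917 -2.873 -0.415
endloop
endfacet
facet normal -0.960 -0.105 -0.260
outer loop
vertex -4.088 -3.248 0.366
vertex -3.917 -2.873 -0.415
vertex -3.847 -3.748 -0.321
endloop
endfacet
facet normal -0.759 -0.623 0.187
outer loop
vertex -4.088 -3.248 0.366
vertex -3.847 -3.748 -0.321
vertex -3.515 -3.911 0.481
endloop
endfacet
facet normal 0.074 0.668 0.740
outer loop
vertex -3.629 -2.495 0.329
vertex -3.38 -3.136 0.883
vertex -2.773 -2.692 0.421
endloop
endfacet
facet normal 0.166 -0.477 0.863
outer loop
vertex -3.38 -3.136 0.883
vertex -3.515 -3.911 0.481
vertex -2.703 -3.567 0.515
endloop
endfacet
facet normal -0.212 -0.971 -0.110
outer loop
vertex -3.515 -3.911 0.481
vertex -3.847 -3.748 -0.321
vertex -2.991 -3.945 -0.229
endloop
endfacet
facet normal -0.537 -0.132 -0.833
outer loop
vertex -3.847 -3.748 -0.321
vertex -3.917 -2.873 -0.415
vertex -3.24 -3.304 -0.783
endloop
endfacet
facet normal -0.360 0.881 -0.308
outer loop
vertex -3.917 -2.873 -0.415
vertex -3.629 -2.495 0.329
vertex -3.105 -2.529 -0.381
endloop
endfacet
facet normal 0.960 0.105 0.260
outer loop
vertex -2.532 -3.192 -0.266
vertex -2.773 -2.692 0.421
vertex -2.703 -3.567 0.515
endloop
endfacet
facet normal 0.851 -0.522 -0.064
outer loop
vertex -2.532 -3.192 -0.266
vertex -2.703 -3.567 0.515
vertex -2.991 -3.945 -0.229
endloop
endfacet
facet normal 0.582 -0.390 -0.713
outer loop
vertex -2.532 -3.192 -0.266
vertex -2.991 -3.945 -0.229
vertex -3.24 -3.304 -0.783
endloop
endfacet
facet normal 0.526 0.318 -0.789
outer loop
vertex -2.532 -3.192 -0.266
vertex -3.24 -3.304 -0.783
vertex -3.105 -2.529 -0.381
endloop
endfacet
facet normal 0.759 0.623 -0.187
outer loop
vertex -2.532 -3.192 -0.266
vertex -3.105 -2.529 -0.381
vertex -2.773 -2.692 0.421
endloop
endfacet
facet normal 0.537 0.132 0.833
outer loop
vertex -2.703 -3.567 0.515
vertex -2.773 -2.692 0.421
vertex -3.38 -3.136 0.883
endloop
endfacet
facet normal 0.360 -0.881 0.308
outer loop
vertex -2.991 -3.945 -0.229
vertex -2.703 -3.567 0.515
vertex -3.515 -3.911 0.481
endloop
endfacet
facet normal -0.074 -0.668 -0.740
outer loop
vertex -3.24 -3.304 -0.783
vertex -2.991 -3.945 -0.229
vertex -3.847 -3.748 -0.321
endloop
endfacet
facet normal -0.166 0.477 -0.863
outer loop
vertex -3.105 -2.529 -0.381
vertex -3.24 -3.304 -0.783
vertex -3.917 -2.873 -0.415
endloop
endfacet
facet normal 0.212 0.971 0.110
outer loop
vertex -2.773 -2.692 0.421
vertex -3.105 -2.529 -0.381
vertex -3.629 -2.495 0.329
endloop
endfacet
facet normal -0.510 -0.479 -0.715
outer loop
vertex -2.2 -1.719 -1.089
vertex -2.958 -0.223 -1.55
vertex -0.857 -1.4 -2.26
endloop
endfacet
facet normal 0.436 -0.860 0.266
outer loop
vertex -0.322 -0.897 -1.51
vertex -2.2 -1.719 -1.089
vertex -0.857 -1.4 -2.26
endloop
endfacet
facet normal -0.510 -0.479 -0.714
outer loop
vertex -0.857 -1.4 -2.26
vertex -2.958 -0.223 -1.55
vertex -1.616 0.096 -2.722
endloop
endfacet
facet normal 0.742 0.176 -0.647
outer loop
vertex -1.616 0.096 -2.722
vertex -0.322 -0.897 -1.51
vertex -0.857 -1.4 -2.26
endloop
endfacet
facet normal -0.742 -0.176 0.647
outer loop
vertex -2.2 -1.719 -1.089
vertex -2.423 0.28 -0.8
vertex -2.958 -0.223 -1.55
endloop
endfacet
facet normal 0.436 -0.860 0.265
outer loop
vertex -1.664 -1.216 -0.338
vertex -2.2 -1.719 -1.089
vertex -0.322 -0.897 -1.51
endloop
endfacet
facet normal -0.742 -0.176 0.647
outer loop
vertex -1.664 -1.216 -0.338
vertex -2.423 0.28 -0.8
vertex -2.2 -1.719 -1.089
endloop
endfacet
facet normal -0.436 0.860 -0.265
outer loop
vertex -2.958 -0.223 -1.55
vertex -2.423 0.28 -0.8
vertex -1.616 0.096 -2.722
endloop
endfacet
facet normal 0.742 0.176 -0.647
outer loop
vertex -1.08 0.599 -1.971
vertex -0.322 -0.897 -1.51
vertex -1.616 0.096 -2.722
endloop
endfacet
facet normal -0.436 0.860 -0.265
outer loop
vertex -1.616 0.096 -2.722
vertex -2.423 0.28 -0.8
vertex -1.08 0.599 -1.971
endloop
endfacet
facet normal 0.510 0.479 0.715
outer loop
vertex -1.08 0.599 -1.971
vertex -1.664 -1.216 -0.338
vertex -0.322 -0.897 -1.51
endloop
endfacet
facet normal 0.509 0.479 0.715
outer loop
vertex -2.423 0.28 -0.8
vertex -1.664 -1.216 -0.338
vertex -1.08 0.599 -1.971
endloop
endfacet
facet normal -0.710 0.560 0.427
outer loop
vertex 0.964 0.065 -0.473
vertex 2.222 1.011 0.378
vertex 1.004 0.697 -1.234
endloop
endfacet
facet normal -0.703 -0.529 -0.476
outer loop
vertex 2.538 -0.511 -2.158
vertex 0.964 0.065 -0.473
vertex 1.004 0.697 -1.234
endloop
endfacet
facet normal -0.710 0.560 0.427
outer loop
vertex 1.004 0.697 -1.234
vertex 2.222 1.011 0.378
vertex 2.262 1.643 -0.383
endloop
endfacet
facet normal 0.040 0.638 -0.769
outer loop
vertex 2.262 1.643 -0.383
vertex 2.538 -0.511 -2.158
vertex 1.004 0.697 -1.234
endloop
endfacet
facet normal -0.040 -0.638 0.769
outer loop
vertex 0.964 0.065 -0.473
vertex 3.756 -0.197 -0.546
vertex 2.222 1.011 0.378
endloop
endfacet
facet normal -0.703 -0.529 -0.476
outer loop
vertex 2.498 -1.143 -1.397
vertex 0.964 0.065 -0.473
vertex 2.538 -0.511 -2.158
endloop
endfacet
facet normal -0.040 -0.638 0.769
outer loop
vertex 2.498 -1.143 -1.397
vertex 3.756 -0.197 -0.546
vertex 0.964 0.065 -0.473
endloop
endfacet
facet normal 0.703 0.529 0.476
outer loop
vertex 2.222 1.011 0.378
vertex 3.756 -0.197 -0.546
vertex 2.262 1.643 -0.383
endloop
endfacet
facet normal 0.040 0.638 -0.769
outer loop
vertex 3.796 0.435 -1.307
vertex 2.538 -0.511 -2.158
vertex 2.262 1.643 -0.383
endloop
endfacet
facet normal 0.703 0.529 0.476
outer loop
vertex 2.262 1.643 -0.383
vertex 3.756 -0.197 -0.546
vertex 3.796 0.435 -1.307
endloop
endfacet
facet normal 0.710 -0.560 -0.427
outer loop
vertex 3.796 0.435 -1.307
vertex 2.498 -1.143 -1.397
vertex 2.538 -0.511 -2.158
endloop
endfacet
facet normal 0.710 -0.560 -0.427
outer loop
vertex 3.756 -0.197 -0.546
vertex 2.498 -1.143 -1.397
vertex 3.796 0.435 -1.307
endloop
endfacet

endsolid
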